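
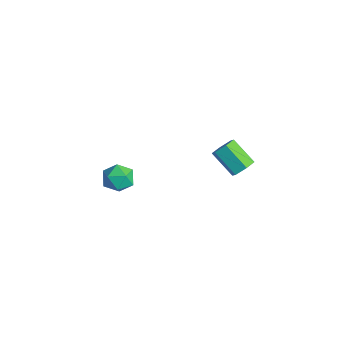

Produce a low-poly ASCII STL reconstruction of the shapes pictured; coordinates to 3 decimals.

solid 
facet normal 0.730 0.304 -0.612
outer loop
vertex 0.914 2.506 -0.722
vertex 0.499 2.59 -1.175
vertex 0.632 3.054 -0.786
endloop
endfacet
facet normal 0.511 0.354 0.783
outer loop
vertex 0.914 2.506 -0.722
vertex 0.632 3.054 -0.786
vertex -0.143 2.066 0.167
endloop
endfacet
facet normal 0.511 0.354 0.783
outer loop
vertex -0.143 2.066 0.167
vertex 0.632 3.054 -0.786
vertex -0.425 2.614 0.103
endloop
endfacet
facet normal -0.729 -0.303 0.614
outer loop
vertex -0.143 2.066 0.167
vertex -0.425 2.614 0.103
vertex -0.559 2.15 -0.285
endloop
endfacet
facet normal 0.730 0.304 -0.612
outer loop
vertex 0.632 3.054 -0.786
vertex 0.499 2.59 -1.175
vertex 0.217 3.138 -1.239
endloop
endfacet
facet normal -0.139 0.943 0.302
outer loop
vertex 0.632 3.054 -0.786
vertex 0.217 3.138 -1.239
vertex -0.425 2.614 0.103
endloop
endfacet
facet normal -0.136 0.943 0.303
outer loop
vertex -0.425 2.614 0.103
vertex 0.217 3.138 -1.239
vertex -0.841 2.699 -0.349
endloop
endfacet
facet normal -0.729 -0.303 0.614
outer loop
vertex -0.425 2.614 0.103
vertex -0.841 2.699 -0.349
vertex -0.559 2.15 -0.285
endloop
endfacet
facet normal 0.729 0.303 -0.614
outer loop
vertex 0.217 3.138 -1.239
vertex 0.499 2.59 -1.175
vertex 0.083 2.674 -1.627
endloop
endfacet
facet normal -0.649 0.590 -0.481
outer loop
vertex 0.217 3.138 -1.239
vertex 0.083 2.674 -1.627
vertex -0.841 2.699 -0.349
endloop
endfacet
facet normal -0.650 0.588 -0.481
outer loop
vertex -0.841 2.699 -0.349
vertex 0.083 2.674 -1.627
vertex -0.974 2.234 -0.738
endloop
endfacet
facet normal -0.730 -0.304 0.612
outer loop
vertex -0.841 2.699 -0.349
vertex -0.974 2.234 -0.738
vertex -0.559 2.15 -0.285
endloop
endfacet
facet normal 0.729 0.303 -0.614
outer loop
vertex 0.083 2.674 -1.627
vertex 0.499 2.59 -1.175
vertex 0.365 2.126 -1.563
endloop
endfacet
facet normal -0.511 -0.354 -0.783
outer loop
vertex 0.083 2.674 -1.627
vertex 0.365 2.126 -1.563
vertex -0.974 2.234 -0.738
endloop
endfacet
facet normal -0.511 -0.354 -0.783
outer loop
vertex -0.974 2.234 -0.738
vertex 0.365 2.126 -1.563
vertex -0.692 1.686 -0.674
endloop
endfacet
facet normal -0.730 -0.304 0.612
outer loop
vertex -0.974 2.234 -0.738
vertex -0.692 1.686 -0.674
vertex -0.559 2.15 -0.285
endloop
endfacet
facet normal 0.729 0.303 -0.614
outer loop
vertex 0.365 2.126 -1.563
vertex 0.499 2.59 -1.175
vertex 0.781 2.041 -1.111
endloop
endfacet
facet normal 0.137 -0.943 -0.304
outer loop
vertex 0.365 2.126 -1.563
vertex 0.781 2.041 -1.111
vertex -0.692 1.686 -0.674
endloop
endfacet
facet normal 0.138 -0.943 -0.301
outer loop
vertex -0.692 1.686 -0.674
vertex 0.781 2.041 -1.111
vertex -0.277 1.602 -0.221
endloop
endfacet
facet normal -0.730 -0.304 0.612
outer loop
vertex -0.692 1.686 -0.674
vertex -0.277 1.602 -0.221
vertex -0.559 2.15 -0.285
endloop
endfacet
facet normal 0.730 0.304 -0.612
outer loop
vertex 0.781 2.041 -1.111
vertex 0.499 2.59 -1.175
vertex 0.914 2.506 -0.722
endloop
endfacet
facet normal 0.649 -0.589 0.482
outer loop
vertex 0.781 2.041 -1.111
vertex 0.914 2.506 -0.722
vertex -0.277 1.602 -0.221
endloop
endfacet
facet normal 0.649 -0.589 0.480
outer loop
vertex -0.277 1.602 -0.221
vertex 0.914 2.506 -0.722
vertex -0.143 2.066 0.167
endloop
endfacet
facet normal -0.729 -0.303 0.614
outer loop
vertex -0.277 1.602 -0.221
vertex -0.143 2.066 0.167
vertex -0.559 2.15 -0.285
endloop
endfacet
facet normal -0.493 0.626 0.605
outer loop
vertex 0.322 -2.666 1.01
vertex -0.341 -3.001 0.816
vertex 0.061 -3.263 1.415
endloop
endfacet
facet normal 0.167 0.503 0.848
outer loop
vertex 0.322 -2.666 1.01
vertex 0.061 -3.263 1.415
vertex 0.807 -3.215 1.24
endloop
endfacet
facet normal 0.629 0.699 0.341
outer loop
vertex 0.322 -2.666 1.01
vertex 0.807 -3.215 1.24
vertex 0.866 -2.923 0.533
endloop
endfacet
facet normal 0.255 0.942 -0.217
outer loop
vertex 0.322 -2.666 1.01
vertex 0.866 -2.923 0.533
vertex 0.156 -2.791 0.271
endloop
endfacet
facet normal -0.438 0.897 -0.053
outer loop
vertex 0.322 -2.666 1.01
vertex 0.156 -2.791 0.271
vertex -0.341 -3.001 0.816
endloop
endfacet
facet normal 0.236 -0.199 0.951
outer loop
vertex 0.807 -3.215 1.24
vertex 0.061 -3.263 1.415
vertex 0.444 -3.889 1.189
endloop
endfacet
facet normal -0.830 -0.001 0.557
outer loop
vertex 0.061 -3.263 1.415
vertex -0.341 -3.001 0.816
vertex -0.266 -3.757 0.927
endloop
endfacet
facet normal -0.742 0.438 -0.508
outer loop
vertex -0.341 -3.001 0.816
vertex 0.156 -2.791 0.271
vertex -0.207 -3.465 0.22
endloop
endfacet
facet normal 0.380 0.511 -0.771
outer loop
vertex 0.156 -2.791 0.271
vertex 0.866 -2.923 0.533
vertex 0.539 -3.417 0.045
endloop
endfacet
facet normal 0.985 0.117 0.130
outer loop
vertex 0.866 -2.923 0.533
vertex 0.807 -3.215 1.24
vertex 0.941 -3.679 0.644
endloop
endfacet
facet normal -0.255 -0.942 0.217
outer loop
vertex 0.278 -4.014 0.45
vertex 0.444 -3.889 1.189
vertex -0.266 -3.757 0.927
endloop
endfacet
facet normal -0.629 -0.699 -0.341
outer loop
vertex 0.278 -4.014 0.45
vertex -0.266 -3.757 0.927
vertex -0.207 -3.465 0.22
endloop
endfacet
facet normal -0.167 -0.503 -0.848
outer loop
vertex 0.278 -4.014 0.45
vertex -0.207 -3.465 0.22
vertex 0.539 -3.417 0.045
endloop
endfacet
facet normal 0.493 -0.626 -0.605
outer loop
vertex 0.278 -4.014 0.45
vertex 0.539 -3.417 0.045
vertex 0.941 -3.679 0.644
endloop
endfacet
facet normal 0.438 -0.897 0.053
outer loop
vertex 0.278 -4.014 0.45
vertex 0.941 -3.679 0.644
vertex 0.444 -3.889 1.189
endloop
endfacet
facet normal -0.380 -0.511 0.771
outer loop
vertex -0.266 -3.757 0.927
vertex 0.444 -3.889 1.189
vertex 0.061 -3.263 1.415
endloop
endfacet
facet normal -0.985 -0.117 -0.130
outer loop
vertex -0.207 -3.465 0.22
vertex -0.266 -3.757 0.927
vertex -0.341 -3.001 0.816
endloop
endfacet
facet normal -0.236 0.199 -0.951
outer loop
vertex 0.539 -3.417 0.045
vertex -0.207 -3.465 0.22
vertex 0.156 -2.791 0.271
endloop
endfacet
facet normal 0.830 0.001 -0.557
outer loop
vertex 0.941 -3.679 0.644
vertex 0.539 -3.417 0.045
vertex 0.866 -2.923 0.533
endloop
endfacet
facet normal 0.742 -0.438 0.508
outer loop
vertex 0.444 -3.889 1.189
vertex 0.941 -3.679 0.644
vertex 0.807 -3.215 1.24
endloop
endfacet

endsolid


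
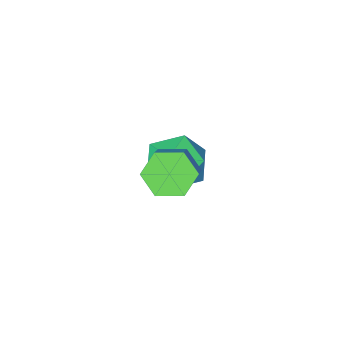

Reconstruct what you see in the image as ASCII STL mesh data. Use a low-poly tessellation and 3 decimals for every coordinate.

solid 
facet normal -0.522 -0.563 -0.641
outer loop
vertex 2.182 -0.836 0.792
vertex 1.565 -0.312 0.834
vertex 2.144 -0.213 0.276
endloop
endfacet
facet normal 0.852 -0.302 -0.428
outer loop
vertex 2.182 -0.836 0.792
vertex 2.144 -0.213 0.276
vertex 2.891 -0.071 1.664
endloop
endfacet
facet normal 0.852 -0.302 -0.428
outer loop
vertex 2.891 -0.071 1.664
vertex 2.144 -0.213 0.276
vertex 2.853 0.552 1.148
endloop
endfacet
facet normal 0.522 0.563 0.641
outer loop
vertex 2.891 -0.071 1.664
vertex 2.853 0.552 1.148
vertex 2.275 0.452 1.706
endloop
endfacet
facet normal -0.522 -0.562 -0.641
outer loop
vertex 2.144 -0.213 0.276
vertex 1.565 -0.312 0.834
vertex 1.528 0.311 0.318
endloop
endfacet
facet normal 0.386 0.515 -0.765
outer loop
vertex 2.144 -0.213 0.276
vertex 1.528 0.311 0.318
vertex 2.853 0.552 1.148
endloop
endfacet
facet normal 0.385 0.516 -0.765
outer loop
vertex 2.853 0.552 1.148
vertex 1.528 0.311 0.318
vertex 2.237 1.076 1.191
endloop
endfacet
facet normal 0.522 0.561 0.642
outer loop
vertex 2.853 0.552 1.148
vertex 2.237 1.076 1.191
vertex 2.275 0.452 1.706
endloop
endfacet
facet normal -0.521 -0.562 -0.642
outer loop
vertex 1.528 0.311 0.318
vertex 1.565 -0.312 0.834
vertex 0.949 0.211 0.876
endloop
endfacet
facet normal -0.467 0.818 -0.338
outer loop
vertex 1.528 0.311 0.318
vertex 0.949 0.211 0.876
vertex 2.237 1.076 1.191
endloop
endfacet
facet normal -0.466 0.817 -0.338
outer loop
vertex 2.237 1.076 1.191
vertex 0.949 0.211 0.876
vertex 1.658 0.976 1.748
endloop
endfacet
facet normal 0.521 0.562 0.642
outer loop
vertex 2.237 1.076 1.191
vertex 1.658 0.976 1.748
vertex 2.275 0.452 1.706
endloop
endfacet
facet normal -0.522 -0.563 -0.641
outer loop
vertex 0.949 0.211 0.876
vertex 1.565 -0.312 0.834
vertex 0.987 -0.412 1.392
endloop
endfacet
facet normal -0.852 0.302 0.428
outer loop
vertex 0.949 0.211 0.876
vertex 0.987 -0.412 1.392
vertex 1.658 0.976 1.748
endloop
endfacet
facet normal -0.852 0.302 0.428
outer loop
vertex 1.658 0.976 1.748
vertex 0.987 -0.412 1.392
vertex 1.696 0.353 2.264
endloop
endfacet
facet normal 0.522 0.563 0.641
outer loop
vertex 1.658 0.976 1.748
vertex 1.696 0.353 2.264
vertex 2.275 0.452 1.706
endloop
endfacet
facet normal -0.522 -0.561 -0.642
outer loop
vertex 0.987 -0.412 1.392
vertex 1.565 -0.312 0.834
vertex 1.603 -0.936 1.349
endloop
endfacet
facet normal -0.385 -0.516 0.765
outer loop
vertex 0.987 -0.412 1.392
vertex 1.603 -0.936 1.349
vertex 1.696 0.353 2.264
endloop
endfacet
facet normal -0.386 -0.515 0.765
outer loop
vertex 1.696 0.353 2.264
vertex 1.603 -0.936 1.349
vertex 2.312 -0.171 2.222
endloop
endfacet
facet normal 0.522 0.562 0.641
outer loop
vertex 1.696 0.353 2.264
vertex 2.312 -0.171 2.222
vertex 2.275 0.452 1.706
endloop
endfacet
facet normal -0.521 -0.562 -0.642
outer loop
vertex 1.603 -0.936 1.349
vertex 1.565 -0.312 0.834
vertex 2.182 -0.836 0.792
endloop
endfacet
facet normal 0.466 -0.818 0.338
outer loop
vertex 1.603 -0.936 1.349
vertex 2.182 -0.836 0.792
vertex 2.312 -0.171 2.222
endloop
endfacet
facet normal 0.467 -0.817 0.338
outer loop
vertex 2.312 -0.171 2.222
vertex 2.182 -0.836 0.792
vertex 2.891 -0.071 1.664
endloop
endfacet
facet normal 0.521 0.562 0.642
outer loop
vertex 2.312 -0.171 2.222
vertex 2.891 -0.071 1.664
vertex 2.275 0.452 1.706
endloop
endfacet
facet normal 0.211 -0.235 0.949
outer loop
vertex 0.262 -2.16 -0.797
vertex -0.715 -2.665 -0.705
vertex 0.17 -3.233 -1.042
endloop
endfacet
facet normal 0.806 -0.197 0.558
outer loop
vertex 0.262 -2.16 -0.797
vertex 0.17 -3.233 -1.042
vertex 0.776 -2.57 -1.684
endloop
endfacet
facet normal 0.845 0.458 0.278
outer loop
vertex 0.262 -2.16 -0.797
vertex 0.776 -2.57 -1.684
vertex 0.266 -1.593 -1.744
endloop
endfacet
facet normal 0.272 0.825 0.495
outer loop
vertex 0.262 -2.16 -0.797
vertex 0.266 -1.593 -1.744
vertex -0.656 -1.652 -1.139
endloop
endfacet
facet normal -0.119 0.397 0.910
outer loop
vertex 0.262 -2.16 -0.797
vertex -0.656 -1.652 -1.139
vertex -0.715 -2.665 -0.705
endloop
endfacet
facet normal 0.748 -0.664 0.021
outer loop
vertex 0.776 -2.57 -1.684
vertex 0.17 -3.233 -1.042
vertex 0.116 -3.328 -2.141
endloop
endfacet
facet normal -0.216 -0.725 0.654
outer loop
vertex 0.17 -3.233 -1.042
vertex -0.715 -2.665 -0.705
vertex -0.806 -3.387 -1.536
endloop
endfacet
facet normal -0.750 0.297 0.591
outer loop
vertex -0.715 -2.665 -0.705
vertex -0.656 -1.652 -1.139
vertex -1.316 -2.41 -1.596
endloop
endfacet
facet normal -0.116 0.990 -0.080
outer loop
vertex -0.656 -1.652 -1.139
vertex 0.266 -1.593 -1.744
vertex -0.71 -1.747 -2.238
endloop
endfacet
facet normal 0.810 0.396 -0.433
outer loop
vertex 0.266 -1.593 -1.744
vertex 0.776 -2.57 -1.684
vertex 0.175 -2.315 -2.575
endloop
endfacet
facet normal -0.272 -0.825 -0.495
outer loop
vertex -0.802 -2.82 -2.483
vertex 0.116 -3.328 -2.141
vertex -0.806 -3.387 -1.536
endloop
endfacet
facet normal -0.845 -0.458 -0.278
outer loop
vertex -0.802 -2.82 -2.483
vertex -0.806 -3.387 -1.536
vertex -1.316 -2.41 -1.596
endloop
endfacet
facet normal -0.806 0.197 -0.558
outer loop
vertex -0.802 -2.82 -2.483
vertex -1.316 -2.41 -1.596
vertex -0.71 -1.747 -2.238
endloop
endfacet
facet normal -0.211 0.235 -0.949
outer loop
vertex -0.802 -2.82 -2.483
vertex -0.71 -1.747 -2.238
vertex 0.175 -2.315 -2.575
endloop
endfacet
facet normal 0.119 -0.397 -0.910
outer loop
vertex -0.802 -2.82 -2.483
vertex 0.175 -2.315 -2.575
vertex 0.116 -3.328 -2.141
endloop
endfacet
facet normal 0.116 -0.990 0.080
outer loop
vertex -0.806 -3.387 -1.536
vertex 0.116 -3.328 -2.141
vertex 0.17 -3.233 -1.042
endloop
endfacet
facet normal -0.810 -0.396 0.433
outer loop
vertex -1.316 -2.41 -1.596
vertex -0.806 -3.387 -1.536
vertex -0.715 -2.665 -0.705
endloop
endfacet
facet normal -0.748 0.664 -0.021
outer loop
vertex -0.71 -1.747 -2.238
vertex -1.316 -2.41 -1.596
vertex -0.656 -1.652 -1.139
endloop
endfacet
facet normal 0.216 0.725 -0.654
outer loop
vertex 0.175 -2.315 -2.575
vertex -0.71 -1.747 -2.238
vertex 0.266 -1.593 -1.744
endloop
endfacet
facet normal 0.750 -0.297 -0.591
outer loop
vertex 0.116 -3.328 -2.141
vertex 0.175 -2.315 -2.575
vertex 0.776 -2.57 -1.684
endloop
endfacet

endsolid


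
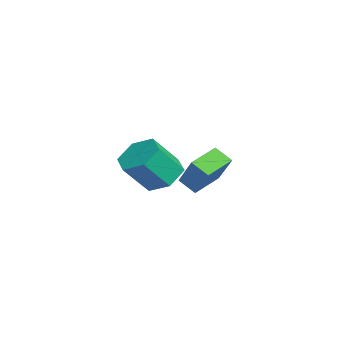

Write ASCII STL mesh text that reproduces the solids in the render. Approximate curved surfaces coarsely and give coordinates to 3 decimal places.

solid 
facet normal -0.643 -0.188 -0.743
outer loop
vertex -1.626 -2.19 -2.333
vertex -2.556 -1.019 -1.825
vertex -1.121 -1.527 -2.938
endloop
endfacet
facet normal 0.589 -0.742 -0.321
outer loop
vertex 0.196 -1.141 -1.415
vertex -1.626 -2.19 -2.333
vertex -1.121 -1.527 -2.938
endloop
endfacet
facet normal -0.643 -0.189 -0.742
outer loop
vertex -1.121 -1.527 -2.938
vertex -2.556 -1.019 -1.825
vertex -2.052 -0.356 -2.43
endloop
endfacet
facet normal 0.490 0.644 -0.587
outer loop
vertex -2.052 -0.356 -2.43
vertex 0.196 -1.141 -1.415
vertex -1.121 -1.527 -2.938
endloop
endfacet
facet normal -0.490 -0.644 0.587
outer loop
vertex -1.626 -2.19 -2.333
vertex -1.239 -0.633 -0.302
vertex -2.556 -1.019 -1.825
endloop
endfacet
facet normal 0.589 -0.741 -0.322
outer loop
vertex -0.308 -1.804 -0.81
vertex -1.626 -2.19 -2.333
vertex 0.196 -1.141 -1.415
endloop
endfacet
facet normal -0.490 -0.644 0.587
outer loop
vertex -0.308 -1.804 -0.81
vertex -1.239 -0.633 -0.302
vertex -1.626 -2.19 -2.333
endloop
endfacet
facet normal -0.589 0.741 0.322
outer loop
vertex -2.556 -1.019 -1.825
vertex -1.239 -0.633 -0.302
vertex -2.052 -0.356 -2.43
endloop
endfacet
facet normal 0.490 0.644 -0.587
outer loop
vertex -0.734 0.03 -0.907
vertex 0.196 -1.141 -1.415
vertex -2.052 -0.356 -2.43
endloop
endfacet
facet normal -0.589 0.742 0.321
outer loop
vertex -2.052 -0.356 -2.43
vertex -1.239 -0.633 -0.302
vertex -0.734 0.03 -0.907
endloop
endfacet
facet normal 0.643 0.189 0.742
outer loop
vertex -0.734 0.03 -0.907
vertex -0.308 -1.804 -0.81
vertex 0.196 -1.141 -1.415
endloop
endfacet
facet normal 0.642 0.189 0.743
outer loop
vertex -1.239 -0.633 -0.302
vertex -0.308 -1.804 -0.81
vertex -0.734 0.03 -0.907
endloop
endfacet
facet normal -0.258 0.601 -0.756
outer loop
vertex 4.047 -3.257 -0.526
vertex 3.024 -3.39 -0.282
vertex 3.575 -2.599 0.159
endloop
endfacet
facet normal 0.858 0.503 0.108
outer loop
vertex 4.047 -3.257 -0.526
vertex 3.575 -2.599 0.159
vertex 4.519 -4.358 0.858
endloop
endfacet
facet normal 0.858 0.503 0.106
outer loop
vertex 4.519 -4.358 0.858
vertex 3.575 -2.599 0.159
vertex 4.048 -3.699 1.542
endloop
endfacet
facet normal 0.258 -0.601 0.757
outer loop
vertex 4.519 -4.358 0.858
vertex 4.048 -3.699 1.542
vertex 3.496 -4.49 1.102
endloop
endfacet
facet normal -0.258 0.601 -0.756
outer loop
vertex 3.575 -2.599 0.159
vertex 3.024 -3.39 -0.282
vertex 2.552 -2.732 0.402
endloop
endfacet
facet normal 0.043 0.789 0.613
outer loop
vertex 3.575 -2.599 0.159
vertex 2.552 -2.732 0.402
vertex 4.048 -3.699 1.542
endloop
endfacet
facet normal 0.043 0.789 0.612
outer loop
vertex 4.048 -3.699 1.542
vertex 2.552 -2.732 0.402
vertex 3.025 -3.832 1.786
endloop
endfacet
facet normal 0.259 -0.601 0.756
outer loop
vertex 4.048 -3.699 1.542
vertex 3.025 -3.832 1.786
vertex 3.496 -4.49 1.102
endloop
endfacet
facet normal -0.258 0.601 -0.756
outer loop
vertex 2.552 -2.732 0.402
vertex 3.024 -3.39 -0.282
vertex 2.001 -3.522 -0.038
endloop
endfacet
facet normal -0.814 0.286 0.506
outer loop
vertex 2.552 -2.732 0.402
vertex 2.001 -3.522 -0.038
vertex 3.025 -3.832 1.786
endloop
endfacet
facet normal -0.814 0.287 0.506
outer loop
vertex 3.025 -3.832 1.786
vertex 2.001 -3.522 -0.038
vertex 2.473 -4.623 1.346
endloop
endfacet
facet normal 0.259 -0.601 0.756
outer loop
vertex 3.025 -3.832 1.786
vertex 2.473 -4.623 1.346
vertex 3.496 -4.49 1.102
endloop
endfacet
facet normal -0.258 0.601 -0.757
outer loop
vertex 2.001 -3.522 -0.038
vertex 3.024 -3.39 -0.282
vertex 2.472 -4.181 -0.722
endloop
endfacet
facet normal -0.858 -0.502 -0.107
outer loop
vertex 2.001 -3.522 -0.038
vertex 2.472 -4.181 -0.722
vertex 2.473 -4.623 1.346
endloop
endfacet
facet normal -0.857 -0.503 -0.107
outer loop
vertex 2.473 -4.623 1.346
vertex 2.472 -4.181 -0.722
vertex 2.945 -5.281 0.661
endloop
endfacet
facet normal 0.258 -0.601 0.756
outer loop
vertex 2.473 -4.623 1.346
vertex 2.945 -5.281 0.661
vertex 3.496 -4.49 1.102
endloop
endfacet
facet normal -0.259 0.601 -0.756
outer loop
vertex 2.472 -4.181 -0.722
vertex 3.024 -3.39 -0.282
vertex 3.495 -4.048 -0.966
endloop
endfacet
facet normal -0.044 -0.789 -0.613
outer loop
vertex 2.472 -4.181 -0.722
vertex 3.495 -4.048 -0.966
vertex 2.945 -5.281 0.661
endloop
endfacet
facet normal -0.043 -0.789 -0.613
outer loop
vertex 2.945 -5.281 0.661
vertex 3.495 -4.048 -0.966
vertex 3.968 -5.148 0.418
endloop
endfacet
facet normal 0.258 -0.601 0.756
outer loop
vertex 2.945 -5.281 0.661
vertex 3.968 -5.148 0.418
vertex 3.496 -4.49 1.102
endloop
endfacet
facet normal -0.259 0.601 -0.756
outer loop
vertex 3.495 -4.048 -0.966
vertex 3.024 -3.39 -0.282
vertex 4.047 -3.257 -0.526
endloop
endfacet
facet normal 0.814 -0.286 -0.506
outer loop
vertex 3.495 -4.048 -0.966
vertex 4.047 -3.257 -0.526
vertex 3.968 -5.148 0.418
endloop
endfacet
facet normal 0.814 -0.286 -0.505
outer loop
vertex 3.968 -5.148 0.418
vertex 4.047 -3.257 -0.526
vertex 4.519 -4.358 0.858
endloop
endfacet
facet normal 0.258 -0.601 0.756
outer loop
vertex 3.968 -5.148 0.418
vertex 4.519 -4.358 0.858
vertex 3.496 -4.49 1.102
endloop
endfacet

endsolid


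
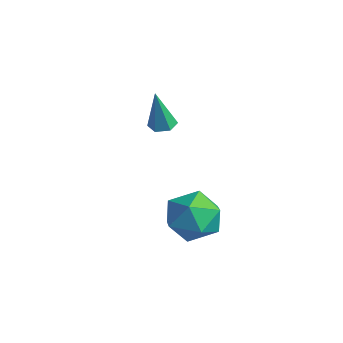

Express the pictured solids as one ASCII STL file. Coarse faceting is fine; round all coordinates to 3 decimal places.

solid 
facet normal -0.227 -0.225 0.947
outer loop
vertex -0.475 4.093 -0.74
vertex -0.872 3.083 -1.075
vertex 0.221 3.196 -0.786
endloop
endfacet
facet normal 0.336 0.213 0.918
outer loop
vertex -0.475 4.093 -0.74
vertex 0.221 3.196 -0.786
vertex 0.577 4.21 -1.152
endloop
endfacet
facet normal 0.136 0.807 0.575
outer loop
vertex -0.475 4.093 -0.74
vertex 0.577 4.21 -1.152
vertex -0.295 4.724 -1.667
endloop
endfacet
facet normal -0.552 0.735 0.393
outer loop
vertex -0.475 4.093 -0.74
vertex -0.295 4.724 -1.667
vertex -1.19 4.027 -1.619
endloop
endfacet
facet normal -0.776 0.098 0.624
outer loop
vertex -0.475 4.093 -0.74
vertex -1.19 4.027 -1.619
vertex -0.872 3.083 -1.075
endloop
endfacet
facet normal 0.842 -0.105 0.529
outer loop
vertex 0.577 4.21 -1.152
vertex 0.221 3.196 -0.786
vertex 0.83 3.273 -1.741
endloop
endfacet
facet normal -0.069 -0.813 0.578
outer loop
vertex 0.221 3.196 -0.786
vertex -0.872 3.083 -1.075
vertex -0.065 2.576 -1.693
endloop
endfacet
facet normal -0.955 -0.291 0.053
outer loop
vertex -0.872 3.083 -1.075
vertex -1.19 4.027 -1.619
vertex -0.937 3.09 -2.208
endloop
endfacet
facet normal -0.593 0.740 -0.319
outer loop
vertex -1.19 4.027 -1.619
vertex -0.295 4.724 -1.667
vertex -0.581 4.104 -2.574
endloop
endfacet
facet normal 0.518 0.855 -0.024
outer loop
vertex -0.295 4.724 -1.667
vertex 0.577 4.21 -1.152
vertex 0.512 4.217 -2.285
endloop
endfacet
facet normal 0.552 -0.735 -0.393
outer loop
vertex 0.115 3.207 -2.62
vertex 0.83 3.273 -1.741
vertex -0.065 2.576 -1.693
endloop
endfacet
facet normal -0.136 -0.807 -0.575
outer loop
vertex 0.115 3.207 -2.62
vertex -0.065 2.576 -1.693
vertex -0.937 3.09 -2.208
endloop
endfacet
facet normal -0.336 -0.213 -0.918
outer loop
vertex 0.115 3.207 -2.62
vertex -0.937 3.09 -2.208
vertex -0.581 4.104 -2.574
endloop
endfacet
facet normal 0.227 0.225 -0.947
outer loop
vertex 0.115 3.207 -2.62
vertex -0.581 4.104 -2.574
vertex 0.512 4.217 -2.285
endloop
endfacet
facet normal 0.776 -0.098 -0.624
outer loop
vertex 0.115 3.207 -2.62
vertex 0.512 4.217 -2.285
vertex 0.83 3.273 -1.741
endloop
endfacet
facet normal 0.593 -0.740 0.319
outer loop
vertex -0.065 2.576 -1.693
vertex 0.83 3.273 -1.741
vertex 0.221 3.196 -0.786
endloop
endfacet
facet normal -0.518 -0.855 0.024
outer loop
vertex -0.937 3.09 -2.208
vertex -0.065 2.576 -1.693
vertex -0.872 3.083 -1.075
endloop
endfacet
facet normal -0.842 0.105 -0.529
outer loop
vertex -0.581 4.104 -2.574
vertex -0.937 3.09 -2.208
vertex -1.19 4.027 -1.619
endloop
endfacet
facet normal 0.069 0.813 -0.578
outer loop
vertex 0.512 4.217 -2.285
vertex -0.581 4.104 -2.574
vertex -0.295 4.724 -1.667
endloop
endfacet
facet normal 0.955 0.291 -0.053
outer loop
vertex 0.83 3.273 -1.741
vertex 0.512 4.217 -2.285
vertex 0.577 4.21 -1.152
endloop
endfacet
facet normal -0.022 0.191 -0.981
outer loop
vertex -2.22 4.087 1.342
vertex -2.748 4.123 1.361
vertex -2.45 4.554 1.438
endloop
endfacet
facet normal 0.875 0.366 0.316
outer loop
vertex -2.22 4.087 1.342
vertex -2.45 4.554 1.438
vertex -2.712 3.797 3.039
endloop
endfacet
facet normal -0.022 0.191 -0.981
outer loop
vertex -2.45 4.554 1.438
vertex -2.748 4.123 1.361
vertex -2.978 4.591 1.457
endloop
endfacet
facet normal 0.079 0.896 0.437
outer loop
vertex -2.45 4.554 1.438
vertex -2.978 4.591 1.457
vertex -2.712 3.797 3.039
endloop
endfacet
facet normal -0.020 0.191 -0.981
outer loop
vertex -2.978 4.591 1.457
vertex -2.748 4.123 1.361
vertex -3.277 4.16 1.379
endloop
endfacet
facet normal -0.792 0.482 0.375
outer loop
vertex -2.978 4.591 1.457
vertex -3.277 4.16 1.379
vertex -2.712 3.797 3.039
endloop
endfacet
facet normal -0.020 0.189 -0.982
outer loop
vertex -3.277 4.16 1.379
vertex -2.748 4.123 1.361
vertex -3.046 3.692 1.284
endloop
endfacet
facet normal -0.864 -0.465 0.192
outer loop
vertex -3.277 4.16 1.379
vertex -3.046 3.692 1.284
vertex -2.712 3.797 3.039
endloop
endfacet
facet normal -0.022 0.191 -0.981
outer loop
vertex -3.046 3.692 1.284
vertex -2.748 4.123 1.361
vertex -2.518 3.655 1.265
endloop
endfacet
facet normal -0.067 -0.995 0.072
outer loop
vertex -3.046 3.692 1.284
vertex -2.518 3.655 1.265
vertex -2.712 3.797 3.039
endloop
endfacet
facet normal -0.022 0.190 -0.981
outer loop
vertex -2.518 3.655 1.265
vertex -2.748 4.123 1.361
vertex -2.22 4.087 1.342
endloop
endfacet
facet normal 0.804 -0.579 0.134
outer loop
vertex -2.518 3.655 1.265
vertex -2.22 4.087 1.342
vertex -2.712 3.797 3.039
endloop
endfacet

endsolid


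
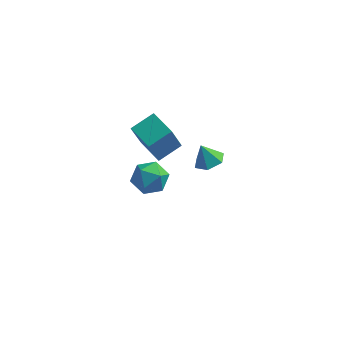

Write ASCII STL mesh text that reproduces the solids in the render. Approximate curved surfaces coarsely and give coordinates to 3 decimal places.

solid 
facet normal -0.679 -0.634 -0.371
outer loop
vertex -2.434 -2.817 2.906
vertex -3.668 -1.585 3.059
vertex -2.018 -2.17 1.039
endloop
endfacet
facet normal 0.705 -0.704 -0.087
outer loop
vertex -0.952 -1.175 1.621
vertex -2.434 -2.817 2.906
vertex -2.018 -2.17 1.039
endloop
endfacet
facet normal -0.679 -0.634 -0.371
outer loop
vertex -2.018 -2.17 1.039
vertex -3.668 -1.585 3.059
vertex -3.252 -0.938 1.191
endloop
endfacet
facet normal 0.206 0.320 -0.925
outer loop
vertex -3.252 -0.938 1.191
vertex -0.952 -1.175 1.621
vertex -2.018 -2.17 1.039
endloop
endfacet
facet normal -0.206 -0.321 0.925
outer loop
vertex -2.434 -2.817 2.906
vertex -2.602 -0.59 3.641
vertex -3.668 -1.585 3.059
endloop
endfacet
facet normal 0.705 -0.704 -0.087
outer loop
vertex -1.368 -1.822 3.489
vertex -2.434 -2.817 2.906
vertex -0.952 -1.175 1.621
endloop
endfacet
facet normal -0.206 -0.321 0.924
outer loop
vertex -1.368 -1.822 3.489
vertex -2.602 -0.59 3.641
vertex -2.434 -2.817 2.906
endloop
endfacet
facet normal -0.705 0.704 0.087
outer loop
vertex -3.668 -1.585 3.059
vertex -2.602 -0.59 3.641
vertex -3.252 -0.938 1.191
endloop
endfacet
facet normal 0.206 0.321 -0.924
outer loop
vertex -2.186 0.057 1.774
vertex -0.952 -1.175 1.621
vertex -3.252 -0.938 1.191
endloop
endfacet
facet normal -0.705 0.704 0.087
outer loop
vertex -3.252 -0.938 1.191
vertex -2.602 -0.59 3.641
vertex -2.186 0.057 1.774
endloop
endfacet
facet normal 0.679 0.634 0.371
outer loop
vertex -2.186 0.057 1.774
vertex -1.368 -1.822 3.489
vertex -0.952 -1.175 1.621
endloop
endfacet
facet normal 0.679 0.634 0.371
outer loop
vertex -2.602 -0.59 3.641
vertex -1.368 -1.822 3.489
vertex -2.186 0.057 1.774
endloop
endfacet
facet normal -0.404 0.362 0.840
outer loop
vertex -3.959 1.15 -3.261
vertex -3.563 0.193 -2.658
vertex -2.875 1.171 -2.749
endloop
endfacet
facet normal -0.208 0.891 0.403
outer loop
vertex -3.959 1.15 -3.261
vertex -2.875 1.171 -2.749
vertex -3.029 1.631 -3.845
endloop
endfacet
facet normal -0.552 0.806 -0.215
outer loop
vertex -3.959 1.15 -3.261
vertex -3.029 1.631 -3.845
vertex -3.812 0.938 -4.431
endloop
endfacet
facet normal -0.961 0.224 -0.161
outer loop
vertex -3.959 1.15 -3.261
vertex -3.812 0.938 -4.431
vertex -4.142 0.049 -3.697
endloop
endfacet
facet normal -0.869 -0.050 0.491
outer loop
vertex -3.959 1.15 -3.261
vertex -4.142 0.049 -3.697
vertex -3.563 0.193 -2.658
endloop
endfacet
facet normal 0.492 0.825 0.277
outer loop
vertex -3.029 1.631 -3.845
vertex -2.875 1.171 -2.749
vertex -2.058 0.971 -3.603
endloop
endfacet
facet normal 0.174 -0.031 0.984
outer loop
vertex -2.875 1.171 -2.749
vertex -3.563 0.193 -2.658
vertex -2.388 0.082 -2.869
endloop
endfacet
facet normal -0.579 -0.699 0.420
outer loop
vertex -3.563 0.193 -2.658
vertex -4.142 0.049 -3.697
vertex -3.171 -0.611 -3.455
endloop
endfacet
facet normal -0.728 -0.255 -0.636
outer loop
vertex -4.142 0.049 -3.697
vertex -3.812 0.938 -4.431
vertex -3.325 -0.151 -4.551
endloop
endfacet
facet normal -0.065 0.686 -0.724
outer loop
vertex -3.812 0.938 -4.431
vertex -3.029 1.631 -3.845
vertex -2.637 0.827 -4.642
endloop
endfacet
facet normal 0.961 -0.224 0.161
outer loop
vertex -2.241 -0.13 -4.039
vertex -2.058 0.971 -3.603
vertex -2.388 0.082 -2.869
endloop
endfacet
facet normal 0.552 -0.806 0.215
outer loop
vertex -2.241 -0.13 -4.039
vertex -2.388 0.082 -2.869
vertex -3.171 -0.611 -3.455
endloop
endfacet
facet normal 0.208 -0.891 -0.403
outer loop
vertex -2.241 -0.13 -4.039
vertex -3.171 -0.611 -3.455
vertex -3.325 -0.151 -4.551
endloop
endfacet
facet normal 0.404 -0.362 -0.840
outer loop
vertex -2.241 -0.13 -4.039
vertex -3.325 -0.151 -4.551
vertex -2.637 0.827 -4.642
endloop
endfacet
facet normal 0.869 0.050 -0.491
outer loop
vertex -2.241 -0.13 -4.039
vertex -2.637 0.827 -4.642
vertex -2.058 0.971 -3.603
endloop
endfacet
facet normal 0.728 0.255 0.636
outer loop
vertex -2.388 0.082 -2.869
vertex -2.058 0.971 -3.603
vertex -2.875 1.171 -2.749
endloop
endfacet
facet normal 0.065 -0.686 0.724
outer loop
vertex -3.171 -0.611 -3.455
vertex -2.388 0.082 -2.869
vertex -3.563 0.193 -2.658
endloop
endfacet
facet normal -0.492 -0.825 -0.277
outer loop
vertex -3.325 -0.151 -4.551
vertex -3.171 -0.611 -3.455
vertex -4.142 0.049 -3.697
endloop
endfacet
facet normal -0.174 0.031 -0.984
outer loop
vertex -2.637 0.827 -4.642
vertex -3.325 -0.151 -4.551
vertex -3.812 0.938 -4.431
endloop
endfacet
facet normal 0.579 0.699 -0.420
outer loop
vertex -2.058 0.971 -3.603
vertex -2.637 0.827 -4.642
vertex -3.029 1.631 -3.845
endloop
endfacet
facet normal 0.384 -0.076 -0.920
outer loop
vertex 1.754 -4.119 3.69
vertex 1.02 -3.768 3.355
vertex 1.689 -3.247 3.591
endloop
endfacet
facet normal 0.586 0.134 0.799
outer loop
vertex 1.754 -4.119 3.69
vertex 1.689 -3.247 3.591
vertex 0.54 -3.672 4.505
endloop
endfacet
facet normal 0.384 -0.077 -0.920
outer loop
vertex 1.689 -3.247 3.591
vertex 1.02 -3.768 3.355
vertex 0.955 -2.896 3.255
endloop
endfacet
facet normal 0.138 0.820 0.555
outer loop
vertex 1.689 -3.247 3.591
vertex 0.955 -2.896 3.255
vertex 0.54 -3.672 4.505
endloop
endfacet
facet normal 0.383 -0.077 -0.920
outer loop
vertex 0.955 -2.896 3.255
vertex 1.02 -3.768 3.355
vertex 0.286 -3.417 3.02
endloop
endfacet
facet normal -0.647 0.725 0.235
outer loop
vertex 0.955 -2.896 3.255
vertex 0.286 -3.417 3.02
vertex 0.54 -3.672 4.505
endloop
endfacet
facet normal 0.384 -0.076 -0.920
outer loop
vertex 0.286 -3.417 3.02
vertex 1.02 -3.768 3.355
vertex 0.351 -4.289 3.119
endloop
endfacet
facet normal -0.986 -0.055 0.159
outer loop
vertex 0.286 -3.417 3.02
vertex 0.351 -4.289 3.119
vertex 0.54 -3.672 4.505
endloop
endfacet
facet normal 0.384 -0.076 -0.920
outer loop
vertex 0.351 -4.289 3.119
vertex 1.02 -3.768 3.355
vertex 1.085 -4.64 3.454
endloop
endfacet
facet normal -0.538 -0.740 0.403
outer loop
vertex 0.351 -4.289 3.119
vertex 1.085 -4.64 3.454
vertex 0.54 -3.672 4.505
endloop
endfacet
facet normal 0.384 -0.076 -0.920
outer loop
vertex 1.085 -4.64 3.454
vertex 1.02 -3.768 3.355
vertex 1.754 -4.119 3.69
endloop
endfacet
facet normal 0.248 -0.645 0.723
outer loop
vertex 1.085 -4.64 3.454
vertex 1.754 -4.119 3.69
vertex 0.54 -3.672 4.505
endloop
endfacet

endsolid


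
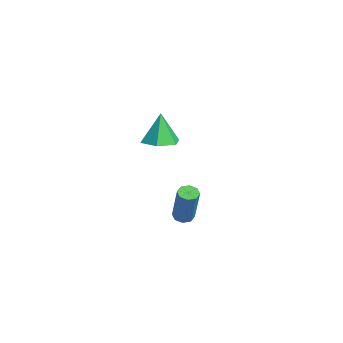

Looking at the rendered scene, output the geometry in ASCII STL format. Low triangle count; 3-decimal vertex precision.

solid 
facet normal 0.199 -0.082 -0.977
outer loop
vertex -2.38 0.66 -0.134
vertex -3.241 1.031 -0.34
vertex -2.482 1.609 -0.234
endloop
endfacet
facet normal 0.788 0.148 0.598
outer loop
vertex -2.38 0.66 -0.134
vertex -2.482 1.609 -0.234
vertex -3.579 1.169 1.32
endloop
endfacet
facet normal 0.199 -0.082 -0.977
outer loop
vertex -2.482 1.609 -0.234
vertex -3.241 1.031 -0.34
vertex -3.343 1.98 -0.44
endloop
endfacet
facet normal 0.267 0.861 0.433
outer loop
vertex -2.482 1.609 -0.234
vertex -3.343 1.98 -0.44
vertex -3.579 1.169 1.32
endloop
endfacet
facet normal 0.199 -0.082 -0.977
outer loop
vertex -3.343 1.98 -0.44
vertex -3.241 1.031 -0.34
vertex -4.102 1.402 -0.546
endloop
endfacet
facet normal -0.607 0.749 0.264
outer loop
vertex -3.343 1.98 -0.44
vertex -4.102 1.402 -0.546
vertex -3.579 1.169 1.32
endloop
endfacet
facet normal 0.199 -0.082 -0.977
outer loop
vertex -4.102 1.402 -0.546
vertex -3.241 1.031 -0.34
vertex -4.0 0.453 -0.446
endloop
endfacet
facet normal -0.963 -0.076 0.260
outer loop
vertex -4.102 1.402 -0.546
vertex -4.0 0.453 -0.446
vertex -3.579 1.169 1.32
endloop
endfacet
facet normal 0.198 -0.081 -0.977
outer loop
vertex -4.0 0.453 -0.446
vertex -3.241 1.031 -0.34
vertex -3.139 0.082 -0.241
endloop
endfacet
facet normal -0.442 -0.790 0.426
outer loop
vertex -4.0 0.453 -0.446
vertex -3.139 0.082 -0.241
vertex -3.579 1.169 1.32
endloop
endfacet
facet normal 0.199 -0.081 -0.977
outer loop
vertex -3.139 0.082 -0.241
vertex -3.241 1.031 -0.34
vertex -2.38 0.66 -0.134
endloop
endfacet
facet normal 0.433 -0.678 0.594
outer loop
vertex -3.139 0.082 -0.241
vertex -2.38 0.66 -0.134
vertex -3.579 1.169 1.32
endloop
endfacet
facet normal -0.353 -0.015 -0.935
outer loop
vertex 2.705 0.89 -2.135
vertex 2.288 0.665 -1.974
vertex 2.432 1.14 -2.036
endloop
endfacet
facet normal 0.606 0.758 -0.242
outer loop
vertex 2.705 0.89 -2.135
vertex 2.432 1.14 -2.036
vertex 3.428 0.92 -0.228
endloop
endfacet
facet normal 0.607 0.757 -0.242
outer loop
vertex 3.428 0.92 -0.228
vertex 2.432 1.14 -2.036
vertex 3.156 1.17 -0.129
endloop
endfacet
facet normal 0.355 0.016 0.935
outer loop
vertex 3.428 0.92 -0.228
vertex 3.156 1.17 -0.129
vertex 3.012 0.695 -0.066
endloop
endfacet
facet normal -0.356 -0.014 -0.934
outer loop
vertex 2.432 1.14 -2.036
vertex 2.288 0.665 -1.974
vertex 2.076 1.111 -1.9
endloop
endfacet
facet normal -0.076 0.997 0.013
outer loop
vertex 2.432 1.14 -2.036
vertex 2.076 1.111 -1.9
vertex 3.156 1.17 -0.129
endloop
endfacet
facet normal -0.074 0.997 0.012
outer loop
vertex 3.156 1.17 -0.129
vertex 2.076 1.111 -1.9
vertex 2.799 1.142 0.007
endloop
endfacet
facet normal 0.355 0.016 0.935
outer loop
vertex 3.156 1.17 -0.129
vertex 2.799 1.142 0.007
vertex 3.012 0.695 -0.066
endloop
endfacet
facet normal -0.356 -0.014 -0.934
outer loop
vertex 2.076 1.111 -1.9
vertex 2.288 0.665 -1.974
vertex 1.844 0.822 -1.807
endloop
endfacet
facet normal -0.711 0.654 0.259
outer loop
vertex 2.076 1.111 -1.9
vertex 1.844 0.822 -1.807
vertex 2.799 1.142 0.007
endloop
endfacet
facet normal -0.712 0.653 0.260
outer loop
vertex 2.799 1.142 0.007
vertex 1.844 0.822 -1.807
vertex 2.567 0.852 0.1
endloop
endfacet
facet normal 0.354 0.016 0.935
outer loop
vertex 2.799 1.142 0.007
vertex 2.567 0.852 0.1
vertex 3.012 0.695 -0.066
endloop
endfacet
facet normal -0.356 -0.014 -0.934
outer loop
vertex 1.844 0.822 -1.807
vertex 2.288 0.665 -1.974
vertex 1.872 0.44 -1.812
endloop
endfacet
facet normal -0.932 -0.073 0.355
outer loop
vertex 1.844 0.822 -1.807
vertex 1.872 0.44 -1.812
vertex 2.567 0.852 0.1
endloop
endfacet
facet normal -0.932 -0.073 0.355
outer loop
vertex 2.567 0.852 0.1
vertex 1.872 0.44 -1.812
vertex 2.595 0.47 0.095
endloop
endfacet
facet normal 0.354 0.014 0.935
outer loop
vertex 2.567 0.852 0.1
vertex 2.595 0.47 0.095
vertex 3.012 0.695 -0.066
endloop
endfacet
facet normal -0.355 -0.016 -0.935
outer loop
vertex 1.872 0.44 -1.812
vertex 2.288 0.665 -1.974
vertex 2.144 0.19 -1.911
endloop
endfacet
facet normal -0.607 -0.757 0.242
outer loop
vertex 1.872 0.44 -1.812
vertex 2.144 0.19 -1.911
vertex 2.595 0.47 0.095
endloop
endfacet
facet normal -0.606 -0.758 0.242
outer loop
vertex 2.595 0.47 0.095
vertex 2.144 0.19 -1.911
vertex 2.868 0.22 -0.004
endloop
endfacet
facet normal 0.353 0.015 0.935
outer loop
vertex 2.595 0.47 0.095
vertex 2.868 0.22 -0.004
vertex 3.012 0.695 -0.066
endloop
endfacet
facet normal -0.355 -0.016 -0.935
outer loop
vertex 2.144 0.19 -1.911
vertex 2.288 0.665 -1.974
vertex 2.501 0.218 -2.047
endloop
endfacet
facet normal 0.074 -0.997 -0.012
outer loop
vertex 2.144 0.19 -1.911
vertex 2.501 0.218 -2.047
vertex 2.868 0.22 -0.004
endloop
endfacet
facet normal 0.076 -0.997 -0.013
outer loop
vertex 2.868 0.22 -0.004
vertex 2.501 0.218 -2.047
vertex 3.224 0.249 -0.14
endloop
endfacet
facet normal 0.356 0.014 0.934
outer loop
vertex 2.868 0.22 -0.004
vertex 3.224 0.249 -0.14
vertex 3.012 0.695 -0.066
endloop
endfacet
facet normal -0.354 -0.016 -0.935
outer loop
vertex 2.501 0.218 -2.047
vertex 2.288 0.665 -1.974
vertex 2.733 0.508 -2.14
endloop
endfacet
facet normal 0.712 -0.653 -0.259
outer loop
vertex 2.501 0.218 -2.047
vertex 2.733 0.508 -2.14
vertex 3.224 0.249 -0.14
endloop
endfacet
facet normal 0.711 -0.654 -0.259
outer loop
vertex 3.224 0.249 -0.14
vertex 2.733 0.508 -2.14
vertex 3.456 0.538 -0.233
endloop
endfacet
facet normal 0.356 0.014 0.934
outer loop
vertex 3.224 0.249 -0.14
vertex 3.456 0.538 -0.233
vertex 3.012 0.695 -0.066
endloop
endfacet
facet normal -0.354 -0.014 -0.935
outer loop
vertex 2.733 0.508 -2.14
vertex 2.288 0.665 -1.974
vertex 2.705 0.89 -2.135
endloop
endfacet
facet normal 0.932 0.073 -0.355
outer loop
vertex 2.733 0.508 -2.14
vertex 2.705 0.89 -2.135
vertex 3.456 0.538 -0.233
endloop
endfacet
facet normal 0.932 0.073 -0.355
outer loop
vertex 3.456 0.538 -0.233
vertex 2.705 0.89 -2.135
vertex 3.428 0.92 -0.228
endloop
endfacet
facet normal 0.356 0.014 0.934
outer loop
vertex 3.456 0.538 -0.233
vertex 3.428 0.92 -0.228
vertex 3.012 0.695 -0.066
endloop
endfacet

endsolid


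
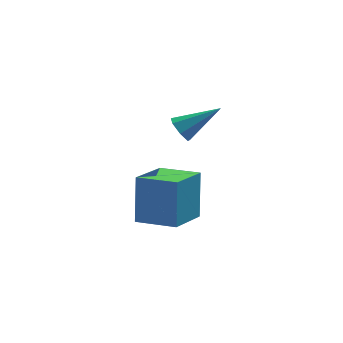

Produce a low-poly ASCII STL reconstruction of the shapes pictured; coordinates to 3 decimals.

solid 
facet normal -0.817 0.555 -0.153
outer loop
vertex -1.716 3.492 -0.94
vertex -0.699 4.823 -1.543
vertex -1.856 2.804 -2.695
endloop
endfacet
facet normal -0.571 -0.747 0.339
outer loop
vertex -0.581 1.937 -2.457
vertex -1.716 3.492 -0.94
vertex -1.856 2.804 -2.695
endloop
endfacet
facet normal -0.817 0.555 -0.153
outer loop
vertex -1.856 2.804 -2.695
vertex -0.699 4.823 -1.543
vertex -0.839 4.135 -3.298
endloop
endfacet
facet normal -0.074 -0.364 -0.928
outer loop
vertex -0.839 4.135 -3.298
vertex -0.581 1.937 -2.457
vertex -1.856 2.804 -2.695
endloop
endfacet
facet normal 0.074 0.364 0.928
outer loop
vertex -1.716 3.492 -0.94
vertex 0.576 3.956 -1.305
vertex -0.699 4.823 -1.543
endloop
endfacet
facet normal -0.571 -0.747 0.339
outer loop
vertex -0.441 2.625 -0.702
vertex -1.716 3.492 -0.94
vertex -0.581 1.937 -2.457
endloop
endfacet
facet normal 0.074 0.364 0.928
outer loop
vertex -0.441 2.625 -0.702
vertex 0.576 3.956 -1.305
vertex -1.716 3.492 -0.94
endloop
endfacet
facet normal 0.571 0.747 -0.339
outer loop
vertex -0.699 4.823 -1.543
vertex 0.576 3.956 -1.305
vertex -0.839 4.135 -3.298
endloop
endfacet
facet normal -0.074 -0.364 -0.928
outer loop
vertex 0.436 3.268 -3.06
vertex -0.581 1.937 -2.457
vertex -0.839 4.135 -3.298
endloop
endfacet
facet normal 0.571 0.747 -0.339
outer loop
vertex -0.839 4.135 -3.298
vertex 0.576 3.956 -1.305
vertex 0.436 3.268 -3.06
endloop
endfacet
facet normal 0.817 -0.555 0.153
outer loop
vertex 0.436 3.268 -3.06
vertex -0.441 2.625 -0.702
vertex -0.581 1.937 -2.457
endloop
endfacet
facet normal 0.817 -0.555 0.153
outer loop
vertex 0.576 3.956 -1.305
vertex -0.441 2.625 -0.702
vertex 0.436 3.268 -3.06
endloop
endfacet
facet normal -0.841 -0.047 -0.539
outer loop
vertex 0.072 3.172 0.999
vertex -0.235 3.261 1.47
vertex -0.023 3.645 1.106
endloop
endfacet
facet normal 0.735 0.287 -0.614
outer loop
vertex 0.072 3.172 0.999
vertex -0.023 3.645 1.106
vertex 1.135 3.339 2.35
endloop
endfacet
facet normal -0.841 -0.047 -0.539
outer loop
vertex -0.023 3.645 1.106
vertex -0.235 3.261 1.47
vertex -0.278 3.83 1.488
endloop
endfacet
facet normal 0.410 0.898 -0.161
outer loop
vertex -0.023 3.645 1.106
vertex -0.278 3.83 1.488
vertex 1.135 3.339 2.35
endloop
endfacet
facet normal -0.840 -0.046 -0.540
outer loop
vertex -0.278 3.83 1.488
vertex -0.235 3.261 1.47
vertex -0.501 3.586 1.856
endloop
endfacet
facet normal -0.035 0.843 0.537
outer loop
vertex -0.278 3.83 1.488
vertex -0.501 3.586 1.856
vertex 1.135 3.339 2.35
endloop
endfacet
facet normal -0.840 -0.047 -0.540
outer loop
vertex -0.501 3.586 1.856
vertex -0.235 3.261 1.47
vertex -0.524 3.098 1.934
endloop
endfacet
facet normal -0.262 0.164 0.951
outer loop
vertex -0.501 3.586 1.856
vertex -0.524 3.098 1.934
vertex 1.135 3.339 2.35
endloop
endfacet
facet normal -0.840 -0.048 -0.540
outer loop
vertex -0.524 3.098 1.934
vertex -0.235 3.261 1.47
vertex -0.329 2.733 1.663
endloop
endfacet
facet normal -0.102 -0.628 0.772
outer loop
vertex -0.524 3.098 1.934
vertex -0.329 2.733 1.663
vertex 1.135 3.339 2.35
endloop
endfacet
facet normal -0.841 -0.047 -0.539
outer loop
vertex -0.329 2.733 1.663
vertex -0.235 3.261 1.47
vertex -0.064 2.766 1.247
endloop
endfacet
facet normal 0.325 -0.936 0.133
outer loop
vertex -0.329 2.733 1.663
vertex -0.064 2.766 1.247
vertex 1.135 3.339 2.35
endloop
endfacet
facet normal -0.841 -0.048 -0.539
outer loop
vertex -0.064 2.766 1.247
vertex -0.235 3.261 1.47
vertex 0.072 3.172 0.999
endloop
endfacet
facet normal 0.698 -0.529 -0.483
outer loop
vertex -0.064 2.766 1.247
vertex 0.072 3.172 0.999
vertex 1.135 3.339 2.35
endloop
endfacet

endsolid


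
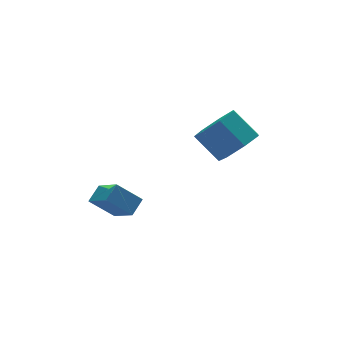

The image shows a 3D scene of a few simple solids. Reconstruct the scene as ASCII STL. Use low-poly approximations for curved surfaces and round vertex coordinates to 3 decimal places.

solid 
facet normal -0.743 -0.431 -0.511
outer loop
vertex -0.92 -0.348 -1.737
vertex -1.817 0.123 -0.83
vertex -1.084 0.893 -2.545
endloop
endfacet
facet normal 0.660 -0.347 -0.666
outer loop
vertex -0.423 1.277 -2.09
vertex -0.92 -0.348 -1.737
vertex -1.084 0.893 -2.545
endloop
endfacet
facet normal -0.743 -0.432 -0.511
outer loop
vertex -1.084 0.893 -2.545
vertex -1.817 0.123 -0.83
vertex -1.982 1.364 -1.638
endloop
endfacet
facet normal -0.111 0.833 -0.542
outer loop
vertex -1.982 1.364 -1.638
vertex -0.423 1.277 -2.09
vertex -1.084 0.893 -2.545
endloop
endfacet
facet normal 0.111 -0.833 0.542
outer loop
vertex -0.92 -0.348 -1.737
vertex -1.156 0.507 -0.375
vertex -1.817 0.123 -0.83
endloop
endfacet
facet normal 0.660 -0.347 -0.667
outer loop
vertex -0.258 0.036 -1.282
vertex -0.92 -0.348 -1.737
vertex -0.423 1.277 -2.09
endloop
endfacet
facet normal 0.111 -0.833 0.542
outer loop
vertex -0.258 0.036 -1.282
vertex -1.156 0.507 -0.375
vertex -0.92 -0.348 -1.737
endloop
endfacet
facet normal -0.660 0.346 0.667
outer loop
vertex -1.817 0.123 -0.83
vertex -1.156 0.507 -0.375
vertex -1.982 1.364 -1.638
endloop
endfacet
facet normal -0.111 0.833 -0.542
outer loop
vertex -1.32 1.748 -1.183
vertex -0.423 1.277 -2.09
vertex -1.982 1.364 -1.638
endloop
endfacet
facet normal -0.660 0.347 0.667
outer loop
vertex -1.982 1.364 -1.638
vertex -1.156 0.507 -0.375
vertex -1.32 1.748 -1.183
endloop
endfacet
facet normal 0.743 0.432 0.511
outer loop
vertex -1.32 1.748 -1.183
vertex -0.258 0.036 -1.282
vertex -0.423 1.277 -2.09
endloop
endfacet
facet normal 0.743 0.431 0.512
outer loop
vertex -1.156 0.507 -0.375
vertex -0.258 0.036 -1.282
vertex -1.32 1.748 -1.183
endloop
endfacet
facet normal 0.357 -0.654 -0.667
outer loop
vertex 3.669 -2.132 2.54
vertex 2.708 -2.361 2.25
vertex 3.336 -1.636 1.875
endloop
endfacet
facet normal 0.857 0.514 -0.046
outer loop
vertex 3.669 -2.132 2.54
vertex 3.336 -1.636 1.875
vertex 3.134 -1.15 3.539
endloop
endfacet
facet normal 0.857 0.514 -0.046
outer loop
vertex 3.134 -1.15 3.539
vertex 3.336 -1.636 1.875
vertex 2.801 -0.654 2.874
endloop
endfacet
facet normal -0.356 0.655 0.667
outer loop
vertex 3.134 -1.15 3.539
vertex 2.801 -0.654 2.874
vertex 2.172 -1.379 3.25
endloop
endfacet
facet normal 0.357 -0.654 -0.667
outer loop
vertex 3.336 -1.636 1.875
vertex 2.708 -2.361 2.25
vertex 2.529 -1.686 1.492
endloop
endfacet
facet normal 0.243 0.754 -0.611
outer loop
vertex 3.336 -1.636 1.875
vertex 2.529 -1.686 1.492
vertex 2.801 -0.654 2.874
endloop
endfacet
facet normal 0.241 0.754 -0.611
outer loop
vertex 2.801 -0.654 2.874
vertex 2.529 -1.686 1.492
vertex 1.994 -0.705 2.492
endloop
endfacet
facet normal -0.357 0.655 0.666
outer loop
vertex 2.801 -0.654 2.874
vertex 1.994 -0.705 2.492
vertex 2.172 -1.379 3.25
endloop
endfacet
facet normal 0.357 -0.654 -0.667
outer loop
vertex 2.529 -1.686 1.492
vertex 2.708 -2.361 2.25
vertex 1.857 -2.245 1.681
endloop
endfacet
facet normal -0.555 0.426 -0.715
outer loop
vertex 2.529 -1.686 1.492
vertex 1.857 -2.245 1.681
vertex 1.994 -0.705 2.492
endloop
endfacet
facet normal -0.554 0.426 -0.715
outer loop
vertex 1.994 -0.705 2.492
vertex 1.857 -2.245 1.681
vertex 1.322 -1.263 2.68
endloop
endfacet
facet normal -0.357 0.655 0.666
outer loop
vertex 1.994 -0.705 2.492
vertex 1.322 -1.263 2.68
vertex 2.172 -1.379 3.25
endloop
endfacet
facet normal 0.356 -0.655 -0.666
outer loop
vertex 1.857 -2.245 1.681
vertex 2.708 -2.361 2.25
vertex 1.825 -2.89 2.298
endloop
endfacet
facet normal -0.934 -0.223 -0.281
outer loop
vertex 1.857 -2.245 1.681
vertex 1.825 -2.89 2.298
vertex 1.322 -1.263 2.68
endloop
endfacet
facet normal -0.934 -0.223 -0.281
outer loop
vertex 1.322 -1.263 2.68
vertex 1.825 -2.89 2.298
vertex 1.29 -1.908 3.298
endloop
endfacet
facet normal -0.357 0.655 0.666
outer loop
vertex 1.322 -1.263 2.68
vertex 1.29 -1.908 3.298
vertex 2.172 -1.379 3.25
endloop
endfacet
facet normal 0.356 -0.655 -0.666
outer loop
vertex 1.825 -2.89 2.298
vertex 2.708 -2.361 2.25
vertex 2.458 -3.137 2.879
endloop
endfacet
facet normal -0.610 -0.704 0.365
outer loop
vertex 1.825 -2.89 2.298
vertex 2.458 -3.137 2.879
vertex 1.29 -1.908 3.298
endloop
endfacet
facet normal -0.610 -0.704 0.364
outer loop
vertex 1.29 -1.908 3.298
vertex 2.458 -3.137 2.879
vertex 1.923 -2.156 3.879
endloop
endfacet
facet normal -0.356 0.654 0.667
outer loop
vertex 1.29 -1.908 3.298
vertex 1.923 -2.156 3.879
vertex 2.172 -1.379 3.25
endloop
endfacet
facet normal 0.357 -0.655 -0.666
outer loop
vertex 2.458 -3.137 2.879
vertex 2.708 -2.361 2.25
vertex 3.278 -2.8 2.987
endloop
endfacet
facet normal 0.173 -0.655 0.735
outer loop
vertex 2.458 -3.137 2.879
vertex 3.278 -2.8 2.987
vertex 1.923 -2.156 3.879
endloop
endfacet
facet normal 0.174 -0.654 0.736
outer loop
vertex 1.923 -2.156 3.879
vertex 3.278 -2.8 2.987
vertex 2.743 -1.818 3.986
endloop
endfacet
facet normal -0.357 0.654 0.667
outer loop
vertex 1.923 -2.156 3.879
vertex 2.743 -1.818 3.986
vertex 2.172 -1.379 3.25
endloop
endfacet
facet normal 0.357 -0.655 -0.666
outer loop
vertex 3.278 -2.8 2.987
vertex 2.708 -2.361 2.25
vertex 3.669 -2.132 2.54
endloop
endfacet
facet normal 0.825 -0.113 0.553
outer loop
vertex 3.278 -2.8 2.987
vertex 3.669 -2.132 2.54
vertex 2.743 -1.818 3.986
endloop
endfacet
facet normal 0.825 -0.113 0.553
outer loop
vertex 2.743 -1.818 3.986
vertex 3.669 -2.132 2.54
vertex 3.134 -1.15 3.539
endloop
endfacet
facet normal -0.356 0.655 0.667
outer loop
vertex 2.743 -1.818 3.986
vertex 3.134 -1.15 3.539
vertex 2.172 -1.379 3.25
endloop
endfacet

endsolid


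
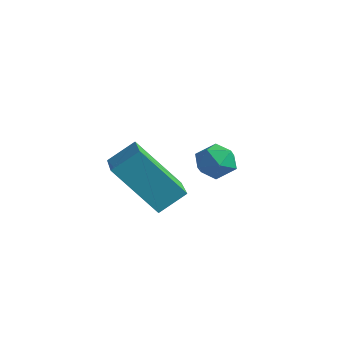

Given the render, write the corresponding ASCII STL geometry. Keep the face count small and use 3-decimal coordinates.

solid 
facet normal -0.538 -0.380 0.752
outer loop
vertex 3.009 -1.215 3.801
vertex 1.725 -0.234 3.378
vertex 2.653 -1.951 3.174
endloop
endfacet
facet normal 0.769 -0.587 0.253
outer loop
vertex 3.735 -1.186 1.662
vertex 3.009 -1.215 3.801
vertex 2.653 -1.951 3.174
endloop
endfacet
facet normal -0.539 -0.380 0.752
outer loop
vertex 2.653 -1.951 3.174
vertex 1.725 -0.234 3.378
vertex 1.369 -0.969 2.751
endloop
endfacet
facet normal -0.346 -0.714 -0.609
outer loop
vertex 1.369 -0.969 2.751
vertex 3.735 -1.186 1.662
vertex 2.653 -1.951 3.174
endloop
endfacet
facet normal 0.345 0.714 0.609
outer loop
vertex 3.009 -1.215 3.801
vertex 2.807 0.531 1.866
vertex 1.725 -0.234 3.378
endloop
endfacet
facet normal 0.768 -0.588 0.253
outer loop
vertex 4.091 -0.451 2.289
vertex 3.009 -1.215 3.801
vertex 3.735 -1.186 1.662
endloop
endfacet
facet normal 0.346 0.714 0.608
outer loop
vertex 4.091 -0.451 2.289
vertex 2.807 0.531 1.866
vertex 3.009 -1.215 3.801
endloop
endfacet
facet normal -0.769 0.588 -0.253
outer loop
vertex 1.725 -0.234 3.378
vertex 2.807 0.531 1.866
vertex 1.369 -0.969 2.751
endloop
endfacet
facet normal -0.346 -0.715 -0.608
outer loop
vertex 2.451 -0.205 1.239
vertex 3.735 -1.186 1.662
vertex 1.369 -0.969 2.751
endloop
endfacet
facet normal -0.769 0.587 -0.253
outer loop
vertex 1.369 -0.969 2.751
vertex 2.807 0.531 1.866
vertex 2.451 -0.205 1.239
endloop
endfacet
facet normal 0.538 0.381 -0.752
outer loop
vertex 2.451 -0.205 1.239
vertex 4.091 -0.451 2.289
vertex 3.735 -1.186 1.662
endloop
endfacet
facet normal 0.538 0.380 -0.752
outer loop
vertex 2.807 0.531 1.866
vertex 4.091 -0.451 2.289
vertex 2.451 -0.205 1.239
endloop
endfacet
facet normal 0.086 0.744 0.663
outer loop
vertex 2.67 2.755 2.158
vertex 2.283 2.389 2.619
vertex 2.983 2.315 2.611
endloop
endfacet
facet normal 0.658 0.714 0.239
outer loop
vertex 2.67 2.755 2.158
vertex 2.983 2.315 2.611
vertex 3.198 2.341 1.941
endloop
endfacet
facet normal 0.437 0.786 -0.437
outer loop
vertex 2.67 2.755 2.158
vertex 3.198 2.341 1.941
vertex 2.629 2.431 1.534
endloop
endfacet
facet normal -0.274 0.861 -0.429
outer loop
vertex 2.67 2.755 2.158
vertex 2.629 2.431 1.534
vertex 2.064 2.46 1.953
endloop
endfacet
facet normal -0.491 0.834 0.250
outer loop
vertex 2.67 2.755 2.158
vertex 2.064 2.46 1.953
vertex 2.283 2.389 2.619
endloop
endfacet
facet normal 0.949 0.066 0.307
outer loop
vertex 3.198 2.341 1.941
vertex 2.983 2.315 2.611
vertex 3.136 1.72 2.267
endloop
endfacet
facet normal 0.023 0.115 0.993
outer loop
vertex 2.983 2.315 2.611
vertex 2.283 2.389 2.619
vertex 2.571 1.749 2.686
endloop
endfacet
facet normal -0.908 0.262 0.327
outer loop
vertex 2.283 2.389 2.619
vertex 2.064 2.46 1.953
vertex 2.002 1.839 2.279
endloop
endfacet
facet normal -0.557 0.303 -0.773
outer loop
vertex 2.064 2.46 1.953
vertex 2.629 2.431 1.534
vertex 2.217 1.865 1.609
endloop
endfacet
facet normal 0.591 0.184 -0.786
outer loop
vertex 2.629 2.431 1.534
vertex 3.198 2.341 1.941
vertex 2.917 1.791 1.601
endloop
endfacet
facet normal 0.274 -0.861 0.429
outer loop
vertex 2.53 1.425 2.062
vertex 3.136 1.72 2.267
vertex 2.571 1.749 2.686
endloop
endfacet
facet normal -0.437 -0.786 0.437
outer loop
vertex 2.53 1.425 2.062
vertex 2.571 1.749 2.686
vertex 2.002 1.839 2.279
endloop
endfacet
facet normal -0.658 -0.714 -0.239
outer loop
vertex 2.53 1.425 2.062
vertex 2.002 1.839 2.279
vertex 2.217 1.865 1.609
endloop
endfacet
facet normal -0.086 -0.744 -0.663
outer loop
vertex 2.53 1.425 2.062
vertex 2.217 1.865 1.609
vertex 2.917 1.791 1.601
endloop
endfacet
facet normal 0.491 -0.834 -0.250
outer loop
vertex 2.53 1.425 2.062
vertex 2.917 1.791 1.601
vertex 3.136 1.72 2.267
endloop
endfacet
facet normal 0.557 -0.303 0.773
outer loop
vertex 2.571 1.749 2.686
vertex 3.136 1.72 2.267
vertex 2.983 2.315 2.611
endloop
endfacet
facet normal -0.591 -0.184 0.786
outer loop
vertex 2.002 1.839 2.279
vertex 2.571 1.749 2.686
vertex 2.283 2.389 2.619
endloop
endfacet
facet normal -0.949 -0.066 -0.307
outer loop
vertex 2.217 1.865 1.609
vertex 2.002 1.839 2.279
vertex 2.064 2.46 1.953
endloop
endfacet
facet normal -0.023 -0.115 -0.993
outer loop
vertex 2.917 1.791 1.601
vertex 2.217 1.865 1.609
vertex 2.629 2.431 1.534
endloop
endfacet
facet normal 0.908 -0.262 -0.327
outer loop
vertex 3.136 1.72 2.267
vertex 2.917 1.791 1.601
vertex 3.198 2.341 1.941
endloop
endfacet

endsolid


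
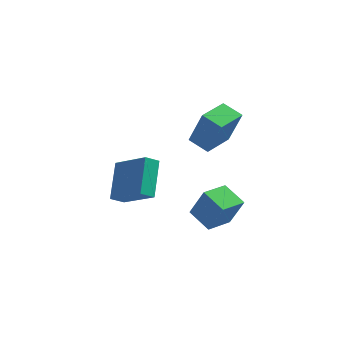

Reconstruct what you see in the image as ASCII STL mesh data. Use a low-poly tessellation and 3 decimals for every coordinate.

solid 
facet normal -0.544 -0.824 0.158
outer loop
vertex 3.368 -3.818 -1.899
vertex 2.407 -3.091 -1.413
vertex 2.729 -3.679 -3.37
endloop
endfacet
facet normal 0.740 -0.559 -0.374
outer loop
vertex 3.473 -2.549 -3.587
vertex 3.368 -3.818 -1.899
vertex 2.729 -3.679 -3.37
endloop
endfacet
facet normal -0.543 -0.825 0.158
outer loop
vertex 2.729 -3.679 -3.37
vertex 2.407 -3.091 -1.413
vertex 1.767 -2.952 -2.884
endloop
endfacet
facet normal -0.397 0.086 -0.914
outer loop
vertex 1.767 -2.952 -2.884
vertex 3.473 -2.549 -3.587
vertex 2.729 -3.679 -3.37
endloop
endfacet
facet normal 0.397 -0.086 0.914
outer loop
vertex 3.368 -3.818 -1.899
vertex 3.151 -1.961 -1.63
vertex 2.407 -3.091 -1.413
endloop
endfacet
facet normal 0.739 -0.559 -0.375
outer loop
vertex 4.113 -2.688 -2.116
vertex 3.368 -3.818 -1.899
vertex 3.473 -2.549 -3.587
endloop
endfacet
facet normal 0.397 -0.086 0.914
outer loop
vertex 4.113 -2.688 -2.116
vertex 3.151 -1.961 -1.63
vertex 3.368 -3.818 -1.899
endloop
endfacet
facet normal -0.740 0.559 0.375
outer loop
vertex 2.407 -3.091 -1.413
vertex 3.151 -1.961 -1.63
vertex 1.767 -2.952 -2.884
endloop
endfacet
facet normal -0.397 0.086 -0.914
outer loop
vertex 2.512 -1.822 -3.101
vertex 3.473 -2.549 -3.587
vertex 1.767 -2.952 -2.884
endloop
endfacet
facet normal -0.740 0.559 0.374
outer loop
vertex 1.767 -2.952 -2.884
vertex 3.151 -1.961 -1.63
vertex 2.512 -1.822 -3.101
endloop
endfacet
facet normal 0.543 0.824 -0.159
outer loop
vertex 2.512 -1.822 -3.101
vertex 4.113 -2.688 -2.116
vertex 3.473 -2.549 -3.587
endloop
endfacet
facet normal 0.543 0.825 -0.158
outer loop
vertex 3.151 -1.961 -1.63
vertex 4.113 -2.688 -2.116
vertex 2.512 -1.822 -3.101
endloop
endfacet
facet normal -0.849 0.399 0.346
outer loop
vertex 1.964 -1.123 2.192
vertex 2.639 0.36 2.136
vertex 1.336 -0.905 0.402
endloop
endfacet
facet normal -0.414 -0.910 0.034
outer loop
vertex 2.261 -1.34 0.024
vertex 1.964 -1.123 2.192
vertex 1.336 -0.905 0.402
endloop
endfacet
facet normal -0.849 0.400 0.346
outer loop
vertex 1.336 -0.905 0.402
vertex 2.639 0.36 2.136
vertex 2.011 0.578 0.345
endloop
endfacet
facet normal -0.329 0.114 -0.937
outer loop
vertex 2.011 0.578 0.345
vertex 2.261 -1.34 0.024
vertex 1.336 -0.905 0.402
endloop
endfacet
facet normal 0.329 -0.114 0.937
outer loop
vertex 1.964 -1.123 2.192
vertex 3.564 -0.075 1.758
vertex 2.639 0.36 2.136
endloop
endfacet
facet normal -0.414 -0.910 0.034
outer loop
vertex 2.889 -1.558 1.815
vertex 1.964 -1.123 2.192
vertex 2.261 -1.34 0.024
endloop
endfacet
facet normal 0.329 -0.114 0.938
outer loop
vertex 2.889 -1.558 1.815
vertex 3.564 -0.075 1.758
vertex 1.964 -1.123 2.192
endloop
endfacet
facet normal 0.414 0.910 -0.034
outer loop
vertex 2.639 0.36 2.136
vertex 3.564 -0.075 1.758
vertex 2.011 0.578 0.345
endloop
endfacet
facet normal -0.328 0.114 -0.938
outer loop
vertex 2.936 0.143 -0.032
vertex 2.261 -1.34 0.024
vertex 2.011 0.578 0.345
endloop
endfacet
facet normal 0.414 0.910 -0.034
outer loop
vertex 2.011 0.578 0.345
vertex 3.564 -0.075 1.758
vertex 2.936 0.143 -0.032
endloop
endfacet
facet normal 0.849 -0.399 -0.346
outer loop
vertex 2.936 0.143 -0.032
vertex 2.889 -1.558 1.815
vertex 2.261 -1.34 0.024
endloop
endfacet
facet normal 0.849 -0.400 -0.346
outer loop
vertex 3.564 -0.075 1.758
vertex 2.889 -1.558 1.815
vertex 2.936 0.143 -0.032
endloop
endfacet
facet normal -0.735 0.408 -0.542
outer loop
vertex -2.615 1.828 -3.434
vertex -2.06 2.235 -3.88
vertex -2.516 0.204 -4.793
endloop
endfacet
facet normal -0.677 -0.496 0.543
outer loop
vertex -0.9 -0.695 -3.6
vertex -2.615 1.828 -3.434
vertex -2.516 0.204 -4.793
endloop
endfacet
facet normal -0.734 0.409 -0.542
outer loop
vertex -2.516 0.204 -4.793
vertex -2.06 2.235 -3.88
vertex -1.96 0.611 -5.239
endloop
endfacet
facet normal 0.047 -0.766 -0.641
outer loop
vertex -1.96 0.611 -5.239
vertex -0.9 -0.695 -3.6
vertex -2.516 0.204 -4.793
endloop
endfacet
facet normal -0.047 0.766 0.641
outer loop
vertex -2.615 1.828 -3.434
vertex -0.444 1.336 -2.687
vertex -2.06 2.235 -3.88
endloop
endfacet
facet normal -0.677 -0.496 0.543
outer loop
vertex -1.0 0.929 -2.241
vertex -2.615 1.828 -3.434
vertex -0.9 -0.695 -3.6
endloop
endfacet
facet normal -0.047 0.766 0.641
outer loop
vertex -1.0 0.929 -2.241
vertex -0.444 1.336 -2.687
vertex -2.615 1.828 -3.434
endloop
endfacet
facet normal 0.677 0.496 -0.543
outer loop
vertex -2.06 2.235 -3.88
vertex -0.444 1.336 -2.687
vertex -1.96 0.611 -5.239
endloop
endfacet
facet normal 0.047 -0.766 -0.641
outer loop
vertex -0.345 -0.288 -4.046
vertex -0.9 -0.695 -3.6
vertex -1.96 0.611 -5.239
endloop
endfacet
facet normal 0.677 0.496 -0.543
outer loop
vertex -1.96 0.611 -5.239
vertex -0.444 1.336 -2.687
vertex -0.345 -0.288 -4.046
endloop
endfacet
facet normal 0.735 -0.408 0.542
outer loop
vertex -0.345 -0.288 -4.046
vertex -1.0 0.929 -2.241
vertex -0.9 -0.695 -3.6
endloop
endfacet
facet normal 0.734 -0.409 0.542
outer loop
vertex -0.444 1.336 -2.687
vertex -1.0 0.929 -2.241
vertex -0.345 -0.288 -4.046
endloop
endfacet

endsolid


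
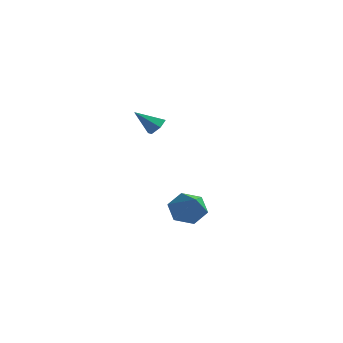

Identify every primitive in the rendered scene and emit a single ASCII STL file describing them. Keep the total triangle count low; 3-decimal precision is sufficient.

solid 
facet normal 0.646 0.367 -0.669
outer loop
vertex 3.101 0.337 1.291
vertex 2.771 0.251 0.925
vertex 2.77 0.69 1.165
endloop
endfacet
facet normal 0.128 0.438 0.890
outer loop
vertex 3.101 0.337 1.291
vertex 2.77 0.69 1.165
vertex 2.029 -0.171 1.695
endloop
endfacet
facet normal 0.645 0.368 -0.670
outer loop
vertex 2.77 0.69 1.165
vertex 2.771 0.251 0.925
vertex 2.44 0.604 0.8
endloop
endfacet
facet normal -0.587 0.726 0.359
outer loop
vertex 2.77 0.69 1.165
vertex 2.44 0.604 0.8
vertex 2.029 -0.171 1.695
endloop
endfacet
facet normal 0.645 0.368 -0.669
outer loop
vertex 2.44 0.604 0.8
vertex 2.771 0.251 0.925
vertex 2.441 0.166 0.56
endloop
endfacet
facet normal -0.942 0.159 -0.295
outer loop
vertex 2.44 0.604 0.8
vertex 2.441 0.166 0.56
vertex 2.029 -0.171 1.695
endloop
endfacet
facet normal 0.645 0.368 -0.669
outer loop
vertex 2.441 0.166 0.56
vertex 2.771 0.251 0.925
vertex 2.772 -0.187 0.685
endloop
endfacet
facet normal -0.584 -0.696 -0.418
outer loop
vertex 2.441 0.166 0.56
vertex 2.772 -0.187 0.685
vertex 2.029 -0.171 1.695
endloop
endfacet
facet normal 0.646 0.368 -0.669
outer loop
vertex 2.772 -0.187 0.685
vertex 2.771 0.251 0.925
vertex 3.102 -0.101 1.051
endloop
endfacet
facet normal 0.132 -0.985 0.113
outer loop
vertex 2.772 -0.187 0.685
vertex 3.102 -0.101 1.051
vertex 2.029 -0.171 1.695
endloop
endfacet
facet normal 0.646 0.368 -0.669
outer loop
vertex 3.102 -0.101 1.051
vertex 2.771 0.251 0.925
vertex 3.101 0.337 1.291
endloop
endfacet
facet normal 0.487 -0.419 0.766
outer loop
vertex 3.102 -0.101 1.051
vertex 3.101 0.337 1.291
vertex 2.029 -0.171 1.695
endloop
endfacet
facet normal -0.481 0.646 -0.593
outer loop
vertex 3.861 2.569 -4.379
vertex 3.136 2.226 -4.165
vertex 3.442 2.859 -3.724
endloop
endfacet
facet normal 0.838 0.417 0.352
outer loop
vertex 3.861 2.569 -4.379
vertex 3.442 2.859 -3.724
vertex 4.084 0.954 -2.995
endloop
endfacet
facet normal -0.481 0.646 -0.593
outer loop
vertex 3.442 2.859 -3.724
vertex 3.136 2.226 -4.165
vertex 2.717 2.516 -3.51
endloop
endfacet
facet normal 0.091 0.382 0.920
outer loop
vertex 3.442 2.859 -3.724
vertex 2.717 2.516 -3.51
vertex 4.084 0.954 -2.995
endloop
endfacet
facet normal -0.481 0.645 -0.593
outer loop
vertex 2.717 2.516 -3.51
vertex 3.136 2.226 -4.165
vertex 2.412 1.883 -3.951
endloop
endfacet
facet normal -0.583 -0.256 0.771
outer loop
vertex 2.717 2.516 -3.51
vertex 2.412 1.883 -3.951
vertex 4.084 0.954 -2.995
endloop
endfacet
facet normal -0.481 0.645 -0.594
outer loop
vertex 2.412 1.883 -3.951
vertex 3.136 2.226 -4.165
vertex 2.831 1.592 -4.606
endloop
endfacet
facet normal -0.509 -0.859 0.056
outer loop
vertex 2.412 1.883 -3.951
vertex 2.831 1.592 -4.606
vertex 4.084 0.954 -2.995
endloop
endfacet
facet normal -0.481 0.645 -0.595
outer loop
vertex 2.831 1.592 -4.606
vertex 3.136 2.226 -4.165
vertex 3.556 1.935 -4.82
endloop
endfacet
facet normal 0.239 -0.825 -0.512
outer loop
vertex 2.831 1.592 -4.606
vertex 3.556 1.935 -4.82
vertex 4.084 0.954 -2.995
endloop
endfacet
facet normal -0.481 0.645 -0.595
outer loop
vertex 3.556 1.935 -4.82
vertex 3.136 2.226 -4.165
vertex 3.861 2.569 -4.379
endloop
endfacet
facet normal 0.913 -0.186 -0.364
outer loop
vertex 3.556 1.935 -4.82
vertex 3.861 2.569 -4.379
vertex 4.084 0.954 -2.995
endloop
endfacet

endsolid


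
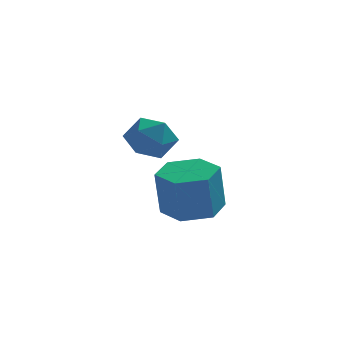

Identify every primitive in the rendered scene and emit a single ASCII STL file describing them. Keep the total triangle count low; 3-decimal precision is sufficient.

solid 
facet normal 0.096 0.140 -0.985
outer loop
vertex -0.966 3.15 -3.538
vertex -1.95 3.017 -3.653
vertex -1.586 3.933 -3.487
endloop
endfacet
facet normal 0.779 0.606 0.162
outer loop
vertex -0.966 3.15 -3.538
vertex -1.586 3.933 -3.487
vertex -1.126 2.917 -1.892
endloop
endfacet
facet normal 0.779 0.606 0.162
outer loop
vertex -1.126 2.917 -1.892
vertex -1.586 3.933 -3.487
vertex -1.746 3.7 -1.842
endloop
endfacet
facet normal -0.096 -0.139 0.986
outer loop
vertex -1.126 2.917 -1.892
vertex -1.746 3.7 -1.842
vertex -2.11 2.783 -2.007
endloop
endfacet
facet normal 0.096 0.140 -0.985
outer loop
vertex -1.586 3.933 -3.487
vertex -1.95 3.017 -3.653
vertex -2.57 3.8 -3.602
endloop
endfacet
facet normal -0.147 0.981 0.125
outer loop
vertex -1.586 3.933 -3.487
vertex -2.57 3.8 -3.602
vertex -1.746 3.7 -1.842
endloop
endfacet
facet normal -0.148 0.981 0.125
outer loop
vertex -1.746 3.7 -1.842
vertex -2.57 3.8 -3.602
vertex -2.73 3.566 -1.956
endloop
endfacet
facet normal -0.095 -0.140 0.986
outer loop
vertex -1.746 3.7 -1.842
vertex -2.73 3.566 -1.956
vertex -2.11 2.783 -2.007
endloop
endfacet
facet normal 0.096 0.140 -0.985
outer loop
vertex -2.57 3.8 -3.602
vertex -1.95 3.017 -3.653
vertex -2.934 2.883 -3.768
endloop
endfacet
facet normal -0.927 0.374 -0.037
outer loop
vertex -2.57 3.8 -3.602
vertex -2.934 2.883 -3.768
vertex -2.73 3.566 -1.956
endloop
endfacet
facet normal -0.926 0.375 -0.037
outer loop
vertex -2.73 3.566 -1.956
vertex -2.934 2.883 -3.768
vertex -3.094 2.65 -2.122
endloop
endfacet
facet normal -0.096 -0.140 0.985
outer loop
vertex -2.73 3.566 -1.956
vertex -3.094 2.65 -2.122
vertex -2.11 2.783 -2.007
endloop
endfacet
facet normal 0.096 0.139 -0.986
outer loop
vertex -2.934 2.883 -3.768
vertex -1.95 3.017 -3.653
vertex -2.314 2.1 -3.818
endloop
endfacet
facet normal -0.779 -0.606 -0.162
outer loop
vertex -2.934 2.883 -3.768
vertex -2.314 2.1 -3.818
vertex -3.094 2.65 -2.122
endloop
endfacet
facet normal -0.779 -0.606 -0.162
outer loop
vertex -3.094 2.65 -2.122
vertex -2.314 2.1 -3.818
vertex -2.474 1.867 -2.173
endloop
endfacet
facet normal -0.096 -0.140 0.985
outer loop
vertex -3.094 2.65 -2.122
vertex -2.474 1.867 -2.173
vertex -2.11 2.783 -2.007
endloop
endfacet
facet normal 0.095 0.140 -0.986
outer loop
vertex -2.314 2.1 -3.818
vertex -1.95 3.017 -3.653
vertex -1.33 2.234 -3.704
endloop
endfacet
facet normal 0.148 -0.981 -0.125
outer loop
vertex -2.314 2.1 -3.818
vertex -1.33 2.234 -3.704
vertex -2.474 1.867 -2.173
endloop
endfacet
facet normal 0.147 -0.981 -0.125
outer loop
vertex -2.474 1.867 -2.173
vertex -1.33 2.234 -3.704
vertex -1.49 2.0 -2.058
endloop
endfacet
facet normal -0.096 -0.140 0.985
outer loop
vertex -2.474 1.867 -2.173
vertex -1.49 2.0 -2.058
vertex -2.11 2.783 -2.007
endloop
endfacet
facet normal 0.096 0.140 -0.985
outer loop
vertex -1.33 2.234 -3.704
vertex -1.95 3.017 -3.653
vertex -0.966 3.15 -3.538
endloop
endfacet
facet normal 0.926 -0.375 0.037
outer loop
vertex -1.33 2.234 -3.704
vertex -0.966 3.15 -3.538
vertex -1.49 2.0 -2.058
endloop
endfacet
facet normal 0.926 -0.374 0.037
outer loop
vertex -1.49 2.0 -2.058
vertex -0.966 3.15 -3.538
vertex -1.126 2.917 -1.892
endloop
endfacet
facet normal -0.096 -0.140 0.985
outer loop
vertex -1.49 2.0 -2.058
vertex -1.126 2.917 -1.892
vertex -2.11 2.783 -2.007
endloop
endfacet
facet normal -0.751 0.529 0.396
outer loop
vertex -3.897 -0.078 0.443
vertex -3.402 0.158 1.067
vertex -3.445 0.615 0.375
endloop
endfacet
facet normal -0.809 0.497 -0.315
outer loop
vertex -3.897 -0.078 0.443
vertex -3.445 0.615 0.375
vertex -3.511 0.098 -0.271
endloop
endfacet
facet normal -0.843 -0.192 -0.503
outer loop
vertex -3.897 -0.078 0.443
vertex -3.511 0.098 -0.271
vertex -3.509 -0.68 0.022
endloop
endfacet
facet normal -0.806 -0.584 0.092
outer loop
vertex -3.897 -0.078 0.443
vertex -3.509 -0.68 0.022
vertex -3.442 -0.642 0.849
endloop
endfacet
facet normal -0.750 -0.139 0.647
outer loop
vertex -3.897 -0.078 0.443
vertex -3.442 -0.642 0.849
vertex -3.402 0.158 1.067
endloop
endfacet
facet normal -0.215 0.773 -0.597
outer loop
vertex -3.511 0.098 -0.271
vertex -3.445 0.615 0.375
vertex -2.778 0.442 -0.089
endloop
endfacet
facet normal -0.121 0.825 0.552
outer loop
vertex -3.445 0.615 0.375
vertex -3.402 0.158 1.067
vertex -2.711 0.48 0.738
endloop
endfacet
facet normal -0.118 -0.256 0.960
outer loop
vertex -3.402 0.158 1.067
vertex -3.442 -0.642 0.849
vertex -2.709 -0.298 1.031
endloop
endfacet
facet normal -0.210 -0.976 0.062
outer loop
vertex -3.442 -0.642 0.849
vertex -3.509 -0.68 0.022
vertex -2.775 -0.815 0.385
endloop
endfacet
facet normal -0.270 -0.340 -0.901
outer loop
vertex -3.509 -0.68 0.022
vertex -3.511 0.098 -0.271
vertex -2.818 -0.358 -0.307
endloop
endfacet
facet normal 0.806 0.584 -0.092
outer loop
vertex -2.323 -0.122 0.317
vertex -2.778 0.442 -0.089
vertex -2.711 0.48 0.738
endloop
endfacet
facet normal 0.843 0.192 0.503
outer loop
vertex -2.323 -0.122 0.317
vertex -2.711 0.48 0.738
vertex -2.709 -0.298 1.031
endloop
endfacet
facet normal 0.809 -0.497 0.315
outer loop
vertex -2.323 -0.122 0.317
vertex -2.709 -0.298 1.031
vertex -2.775 -0.815 0.385
endloop
endfacet
facet normal 0.751 -0.529 -0.396
outer loop
vertex -2.323 -0.122 0.317
vertex -2.775 -0.815 0.385
vertex -2.818 -0.358 -0.307
endloop
endfacet
facet normal 0.750 0.139 -0.647
outer loop
vertex -2.323 -0.122 0.317
vertex -2.818 -0.358 -0.307
vertex -2.778 0.442 -0.089
endloop
endfacet
facet normal 0.210 0.976 -0.062
outer loop
vertex -2.711 0.48 0.738
vertex -2.778 0.442 -0.089
vertex -3.445 0.615 0.375
endloop
endfacet
facet normal 0.270 0.340 0.901
outer loop
vertex -2.709 -0.298 1.031
vertex -2.711 0.48 0.738
vertex -3.402 0.158 1.067
endloop
endfacet
facet normal 0.215 -0.773 0.597
outer loop
vertex -2.775 -0.815 0.385
vertex -2.709 -0.298 1.031
vertex -3.442 -0.642 0.849
endloop
endfacet
facet normal 0.121 -0.825 -0.552
outer loop
vertex -2.818 -0.358 -0.307
vertex -2.775 -0.815 0.385
vertex -3.509 -0.68 0.022
endloop
endfacet
facet normal 0.118 0.256 -0.960
outer loop
vertex -2.778 0.442 -0.089
vertex -2.818 -0.358 -0.307
vertex -3.511 0.098 -0.271
endloop
endfacet

endsolid


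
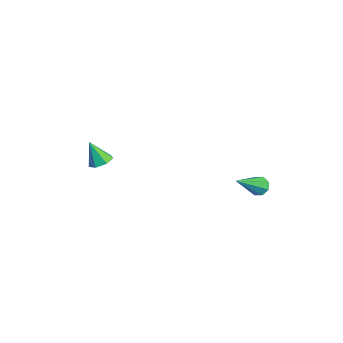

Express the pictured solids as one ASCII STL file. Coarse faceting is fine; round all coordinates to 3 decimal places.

solid 
facet normal 0.375 0.282 -0.883
outer loop
vertex -3.009 -0.636 -0.714
vertex -3.599 -0.691 -0.982
vertex -3.328 -0.171 -0.701
endloop
endfacet
facet normal 0.523 0.337 0.783
outer loop
vertex -3.009 -0.636 -0.714
vertex -3.328 -0.171 -0.701
vertex -4.101 -1.069 0.202
endloop
endfacet
facet normal 0.375 0.282 -0.883
outer loop
vertex -3.328 -0.171 -0.701
vertex -3.599 -0.691 -0.982
vertex -3.851 -0.098 -0.9
endloop
endfacet
facet normal -0.137 0.758 0.637
outer loop
vertex -3.328 -0.171 -0.701
vertex -3.851 -0.098 -0.9
vertex -4.101 -1.069 0.202
endloop
endfacet
facet normal 0.375 0.281 -0.883
outer loop
vertex -3.851 -0.098 -0.9
vertex -3.599 -0.691 -0.982
vertex -4.184 -0.471 -1.16
endloop
endfacet
facet normal -0.805 0.524 0.279
outer loop
vertex -3.851 -0.098 -0.9
vertex -4.184 -0.471 -1.16
vertex -4.101 -1.069 0.202
endloop
endfacet
facet normal 0.375 0.282 -0.883
outer loop
vertex -4.184 -0.471 -1.16
vertex -3.599 -0.691 -0.982
vertex -4.076 -1.01 -1.286
endloop
endfacet
facet normal -0.981 -0.191 -0.024
outer loop
vertex -4.184 -0.471 -1.16
vertex -4.076 -1.01 -1.286
vertex -4.101 -1.069 0.202
endloop
endfacet
facet normal 0.375 0.281 -0.883
outer loop
vertex -4.076 -1.01 -1.286
vertex -3.599 -0.691 -0.982
vertex -3.609 -1.309 -1.183
endloop
endfacet
facet normal -0.532 -0.846 -0.042
outer loop
vertex -4.076 -1.01 -1.286
vertex -3.609 -1.309 -1.183
vertex -4.101 -1.069 0.202
endloop
endfacet
facet normal 0.376 0.281 -0.883
outer loop
vertex -3.609 -1.309 -1.183
vertex -3.599 -0.691 -0.982
vertex -3.134 -1.143 -0.928
endloop
endfacet
facet normal 0.205 -0.950 0.237
outer loop
vertex -3.609 -1.309 -1.183
vertex -3.134 -1.143 -0.928
vertex -4.101 -1.069 0.202
endloop
endfacet
facet normal 0.375 0.280 -0.884
outer loop
vertex -3.134 -1.143 -0.928
vertex -3.599 -0.691 -0.982
vertex -3.009 -0.636 -0.714
endloop
endfacet
facet normal 0.675 -0.422 0.605
outer loop
vertex -3.134 -1.143 -0.928
vertex -3.009 -0.636 -0.714
vertex -4.101 -1.069 0.202
endloop
endfacet
facet normal -0.305 0.698 -0.648
outer loop
vertex 3.387 4.647 0.508
vertex 2.904 4.407 0.477
vertex 3.12 4.791 0.789
endloop
endfacet
facet normal 0.751 0.450 0.483
outer loop
vertex 3.387 4.647 0.508
vertex 3.12 4.791 0.789
vertex 3.556 2.913 1.863
endloop
endfacet
facet normal -0.305 0.698 -0.648
outer loop
vertex 3.12 4.791 0.789
vertex 2.904 4.407 0.477
vertex 2.727 4.71 0.887
endloop
endfacet
facet normal 0.107 0.512 0.852
outer loop
vertex 3.12 4.791 0.789
vertex 2.727 4.71 0.887
vertex 3.556 2.913 1.863
endloop
endfacet
facet normal -0.304 0.699 -0.648
outer loop
vertex 2.727 4.71 0.887
vertex 2.904 4.407 0.477
vertex 2.437 4.452 0.745
endloop
endfacet
facet normal -0.558 0.182 0.809
outer loop
vertex 2.727 4.71 0.887
vertex 2.437 4.452 0.745
vertex 3.556 2.913 1.863
endloop
endfacet
facet normal -0.305 0.697 -0.648
outer loop
vertex 2.437 4.452 0.745
vertex 2.904 4.407 0.477
vertex 2.421 4.167 0.446
endloop
endfacet
facet normal -0.858 -0.349 0.378
outer loop
vertex 2.437 4.452 0.745
vertex 2.421 4.167 0.446
vertex 3.556 2.913 1.863
endloop
endfacet
facet normal -0.305 0.698 -0.648
outer loop
vertex 2.421 4.167 0.446
vertex 2.904 4.407 0.477
vertex 2.688 4.023 0.165
endloop
endfacet
facet normal -0.613 -0.768 -0.189
outer loop
vertex 2.421 4.167 0.446
vertex 2.688 4.023 0.165
vertex 3.556 2.913 1.863
endloop
endfacet
facet normal -0.305 0.698 -0.648
outer loop
vertex 2.688 4.023 0.165
vertex 2.904 4.407 0.477
vertex 3.081 4.104 0.067
endloop
endfacet
facet normal 0.032 -0.829 -0.558
outer loop
vertex 2.688 4.023 0.165
vertex 3.081 4.104 0.067
vertex 3.556 2.913 1.863
endloop
endfacet
facet normal -0.307 0.697 -0.648
outer loop
vertex 3.081 4.104 0.067
vertex 2.904 4.407 0.477
vertex 3.37 4.363 0.209
endloop
endfacet
facet normal 0.699 -0.497 -0.515
outer loop
vertex 3.081 4.104 0.067
vertex 3.37 4.363 0.209
vertex 3.556 2.913 1.863
endloop
endfacet
facet normal -0.306 0.699 -0.646
outer loop
vertex 3.37 4.363 0.209
vertex 2.904 4.407 0.477
vertex 3.387 4.647 0.508
endloop
endfacet
facet normal 0.996 0.030 -0.085
outer loop
vertex 3.37 4.363 0.209
vertex 3.387 4.647 0.508
vertex 3.556 2.913 1.863
endloop
endfacet

endsolid
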